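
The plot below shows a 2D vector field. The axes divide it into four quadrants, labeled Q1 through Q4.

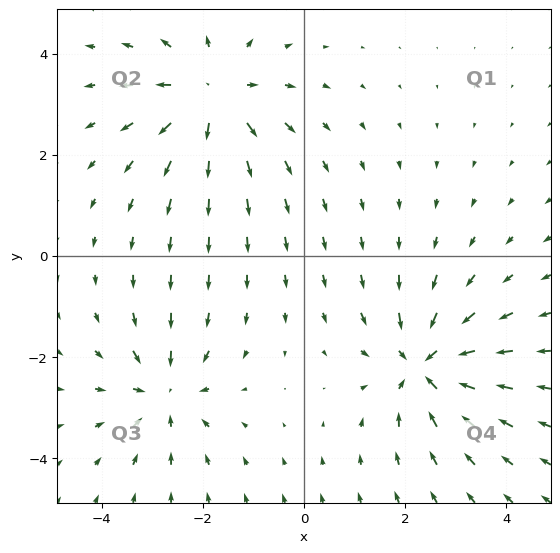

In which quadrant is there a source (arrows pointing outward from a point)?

The source sits at approximately (-1.8, 3.2), which lies in quadrant Q2. The divergence there is about +5, positive as expected for a source.

Q2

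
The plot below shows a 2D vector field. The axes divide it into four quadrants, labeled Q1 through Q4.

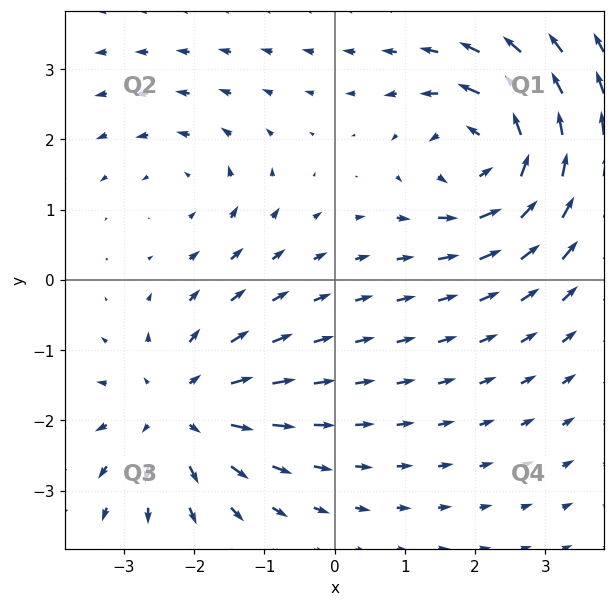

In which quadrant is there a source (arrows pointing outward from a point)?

The source sits at approximately (-2.2, -1.9), which lies in quadrant Q3. The divergence there is about +4, positive as expected for a source.

Q3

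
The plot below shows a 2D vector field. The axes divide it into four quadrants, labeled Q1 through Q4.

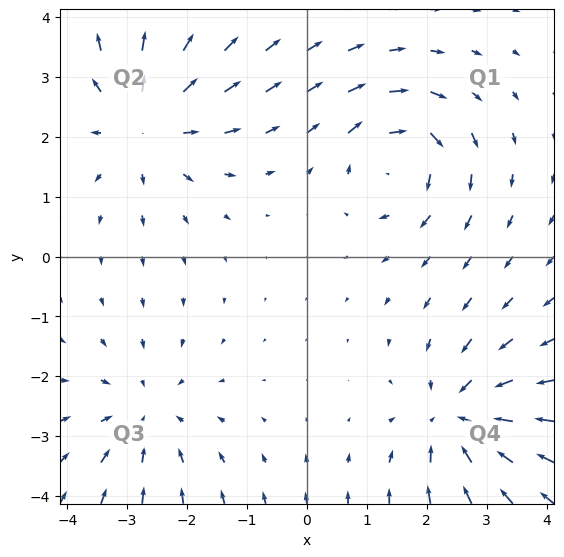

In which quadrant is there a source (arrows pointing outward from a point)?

The source sits at approximately (-2.7, 2.3), which lies in quadrant Q2. The divergence there is about +3, positive as expected for a source.

Q2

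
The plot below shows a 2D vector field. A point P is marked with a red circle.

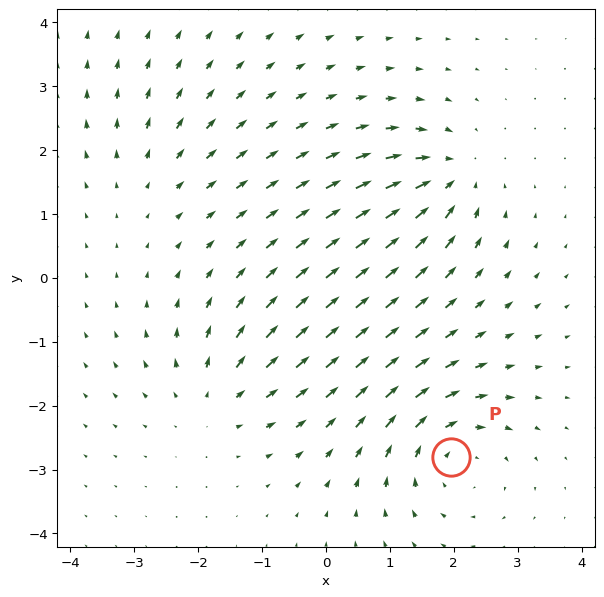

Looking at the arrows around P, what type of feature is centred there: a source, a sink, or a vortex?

At P (2.0, -2.8) the arrows circulate clockwise. Divergence ≈0, curl about -5 — near-zero divergence with nonzero curl is a vortex.

vortex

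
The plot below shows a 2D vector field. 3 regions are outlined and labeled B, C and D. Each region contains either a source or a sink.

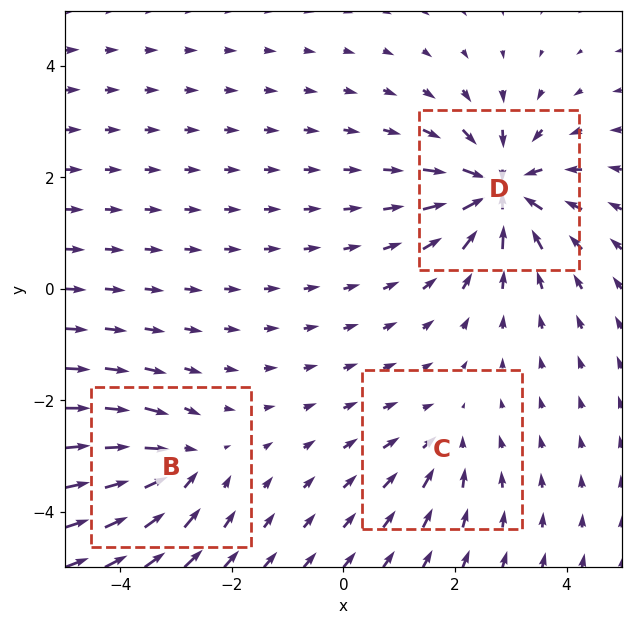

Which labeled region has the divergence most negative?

Divergence at each region's feature centre — B: about -4, C: about -2, D: about -6. Region D is most negative.

D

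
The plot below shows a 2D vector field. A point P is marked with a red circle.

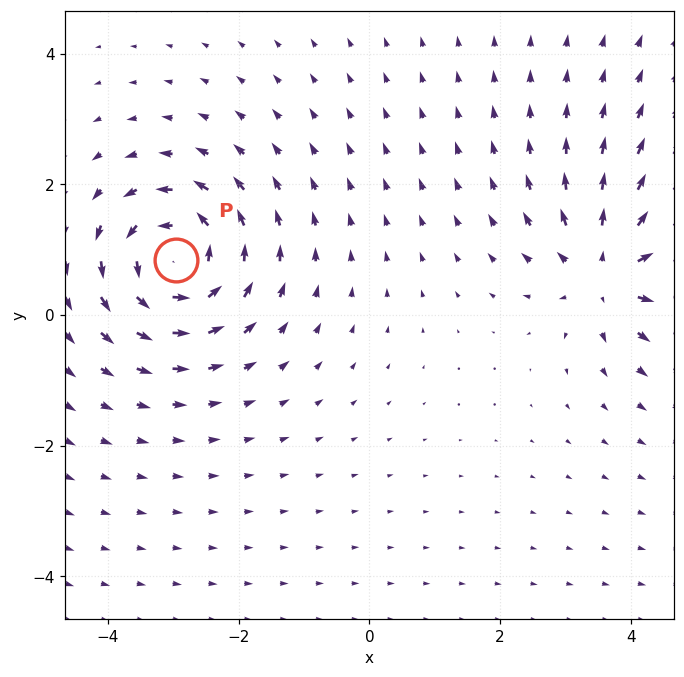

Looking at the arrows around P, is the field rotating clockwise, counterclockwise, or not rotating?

counterclockwise

Near P at (-3.0, 0.8) the arrows circulate counterclockwise. The curl (z-component) there is about +6; positive curl means counterclockwise rotation.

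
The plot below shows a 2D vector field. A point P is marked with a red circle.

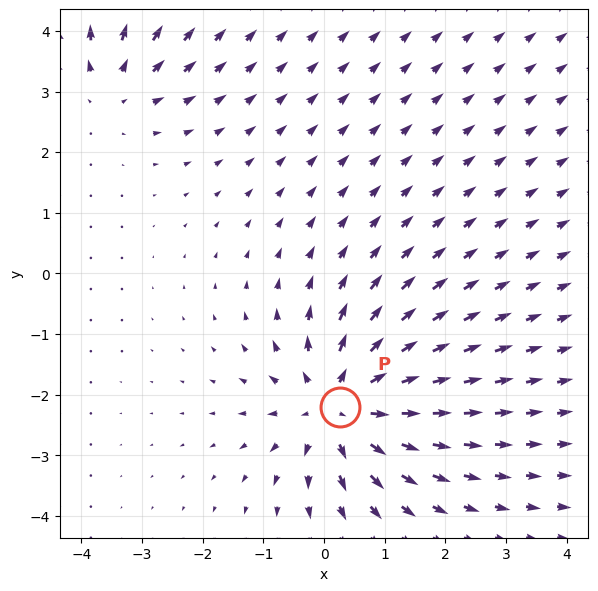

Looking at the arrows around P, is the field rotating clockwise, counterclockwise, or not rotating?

not rotating

Near P at (0.3, -2.2) the arrows show no circulation. The curl there is ≈0.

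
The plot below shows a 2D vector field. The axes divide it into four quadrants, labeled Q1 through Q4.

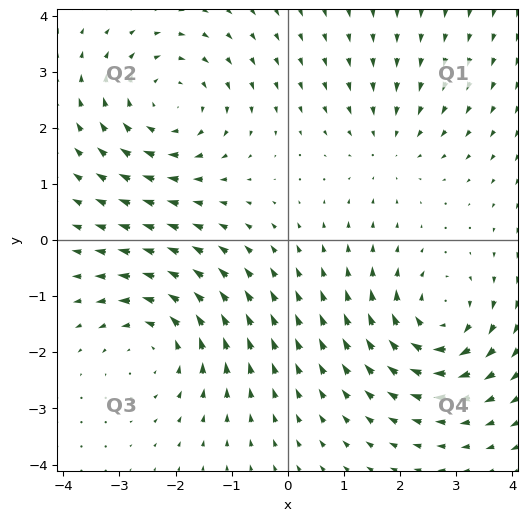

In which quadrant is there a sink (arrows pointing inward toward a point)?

The sink sits at approximately (1.8, 1.6), which lies in quadrant Q1. The divergence there is about -3, negative as expected for a sink.

Q1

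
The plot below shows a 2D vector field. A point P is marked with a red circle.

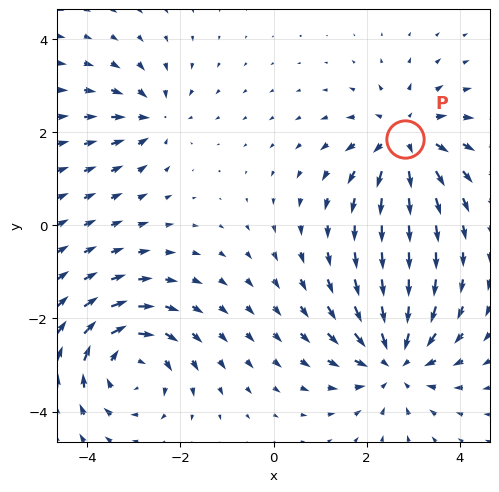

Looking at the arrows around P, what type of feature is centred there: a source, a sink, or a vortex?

source

At P (2.8, 1.9) the arrows spread outward. Divergence about +5, curl ≈0 — positive divergence with near-zero curl is a source.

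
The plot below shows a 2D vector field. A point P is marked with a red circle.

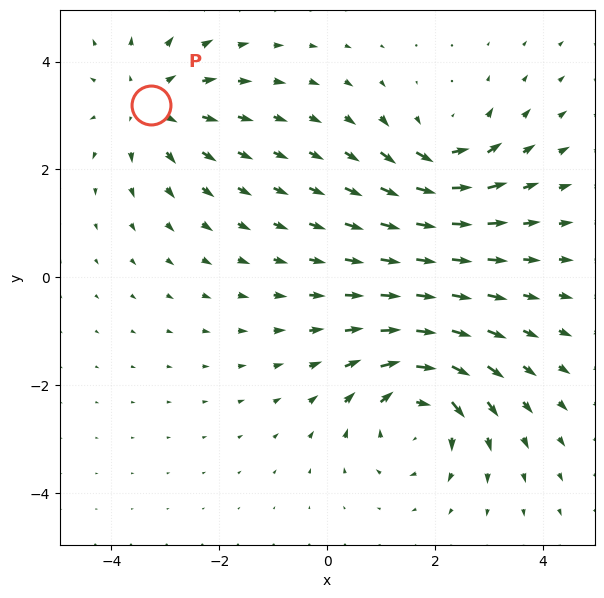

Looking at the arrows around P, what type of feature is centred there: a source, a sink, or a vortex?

At P (-3.3, 3.2) the arrows spread outward. Divergence about +3, curl ≈0 — positive divergence with near-zero curl is a source.

source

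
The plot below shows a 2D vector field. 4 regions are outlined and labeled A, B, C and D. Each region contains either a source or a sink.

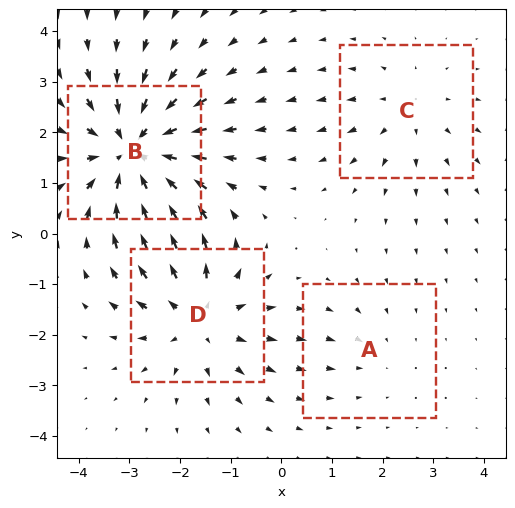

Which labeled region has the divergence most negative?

B

Divergence at each region's feature centre — A: about -2, B: about -6, C: about +3, D: about +5. Region B is most negative.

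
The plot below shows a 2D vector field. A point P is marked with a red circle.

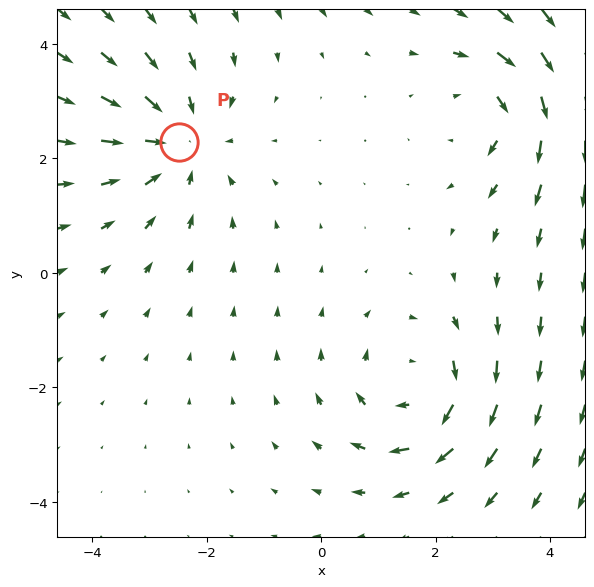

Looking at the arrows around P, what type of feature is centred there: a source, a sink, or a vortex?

At P (-2.5, 2.3) the arrows converge inward. Divergence about -3, curl ≈0 — negative divergence with near-zero curl is a sink.

sink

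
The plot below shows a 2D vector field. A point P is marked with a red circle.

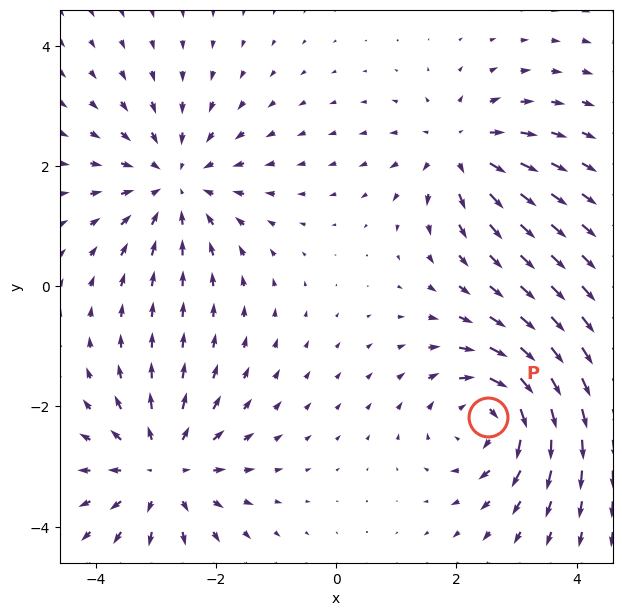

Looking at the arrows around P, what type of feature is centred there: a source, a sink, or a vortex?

vortex

At P (2.5, -2.2) the arrows circulate clockwise. Divergence ≈0, curl about -6 — near-zero divergence with nonzero curl is a vortex.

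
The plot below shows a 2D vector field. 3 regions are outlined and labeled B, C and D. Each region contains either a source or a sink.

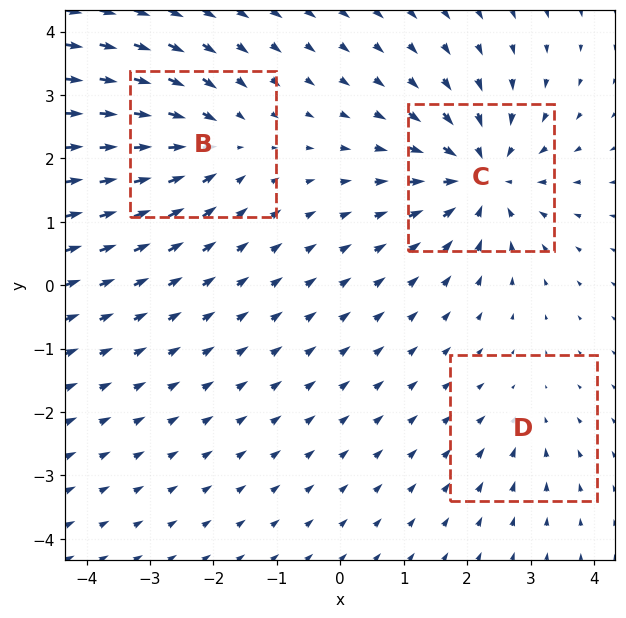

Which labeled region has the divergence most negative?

Divergence at each region's feature centre — B: about -4, C: about -6, D: about -2. Region C is most negative.

C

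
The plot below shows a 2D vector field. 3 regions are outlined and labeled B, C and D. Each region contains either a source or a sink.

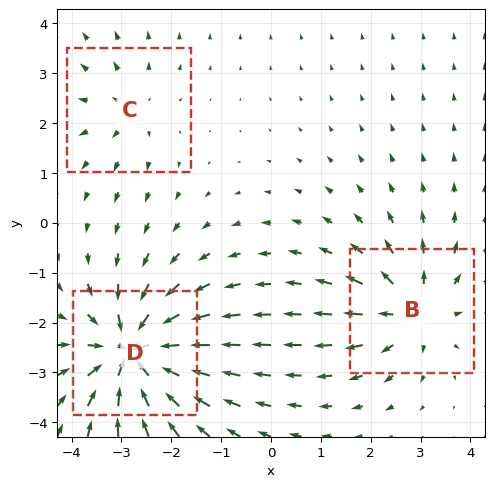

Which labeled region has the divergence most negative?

Divergence at each region's feature centre — B: about +4, C: about +2, D: about -6. Region D is most negative.

D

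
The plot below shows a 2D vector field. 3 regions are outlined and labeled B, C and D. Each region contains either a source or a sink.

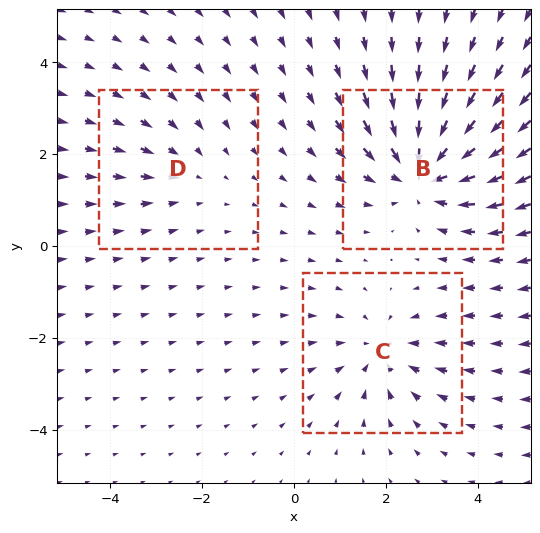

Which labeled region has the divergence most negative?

Divergence at each region's feature centre — B: about -5, C: about -3, D: about -2. Region B is most negative.

B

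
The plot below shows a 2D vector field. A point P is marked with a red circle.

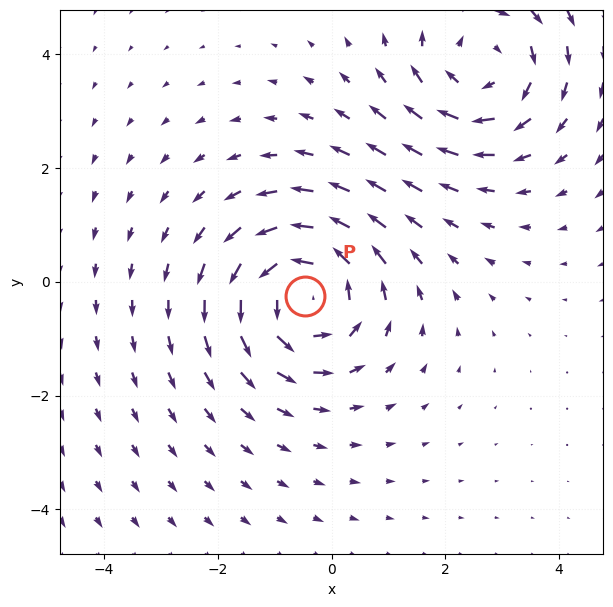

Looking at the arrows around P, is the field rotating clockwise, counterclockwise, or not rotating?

Near P at (-0.5, -0.3) the arrows circulate counterclockwise. The curl (z-component) there is about +4; positive curl means counterclockwise rotation.

counterclockwise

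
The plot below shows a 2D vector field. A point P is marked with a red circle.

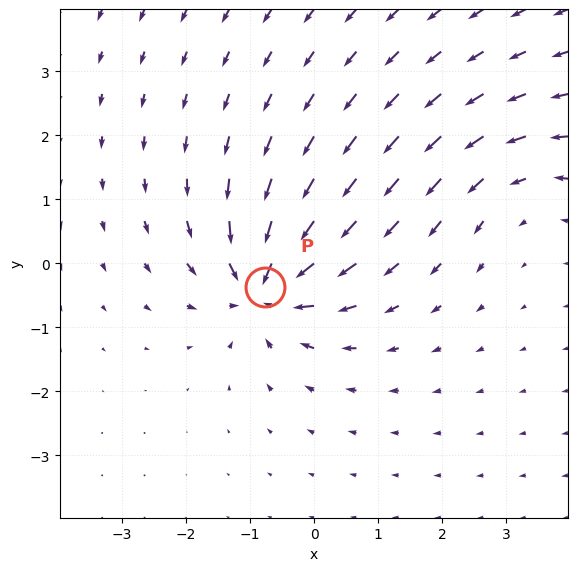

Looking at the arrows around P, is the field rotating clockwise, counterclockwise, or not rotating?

Near P at (-0.8, -0.4) the arrows show no circulation. The curl there is ≈0.

not rotating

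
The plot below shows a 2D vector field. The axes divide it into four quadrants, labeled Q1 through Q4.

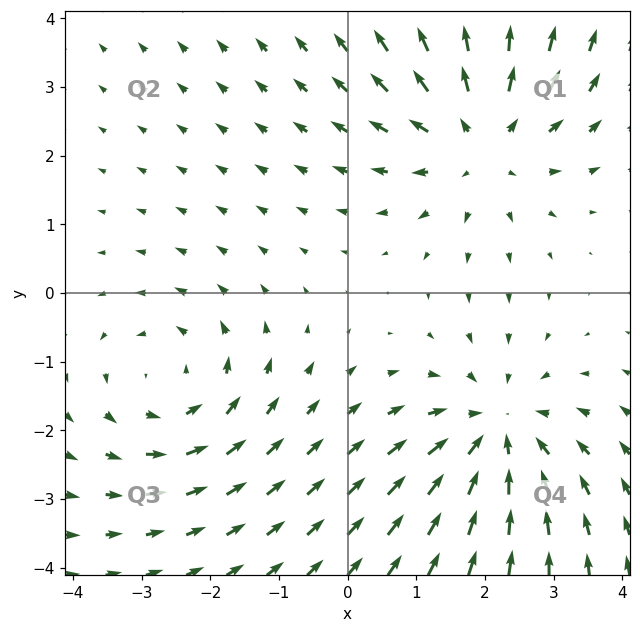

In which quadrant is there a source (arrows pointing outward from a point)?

Q1

The source sits at approximately (1.9, 2.2), which lies in quadrant Q1. The divergence there is about +4, positive as expected for a source.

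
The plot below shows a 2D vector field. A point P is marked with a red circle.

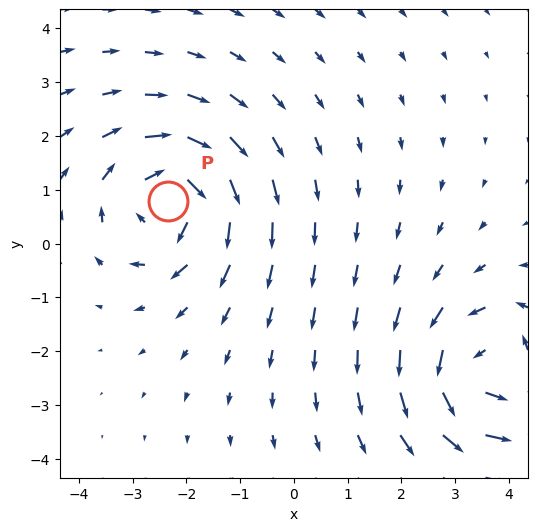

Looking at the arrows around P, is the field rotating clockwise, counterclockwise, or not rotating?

clockwise

Near P at (-2.3, 0.8) the arrows circulate clockwise. The curl (z-component) there is about -5; negative curl means clockwise rotation.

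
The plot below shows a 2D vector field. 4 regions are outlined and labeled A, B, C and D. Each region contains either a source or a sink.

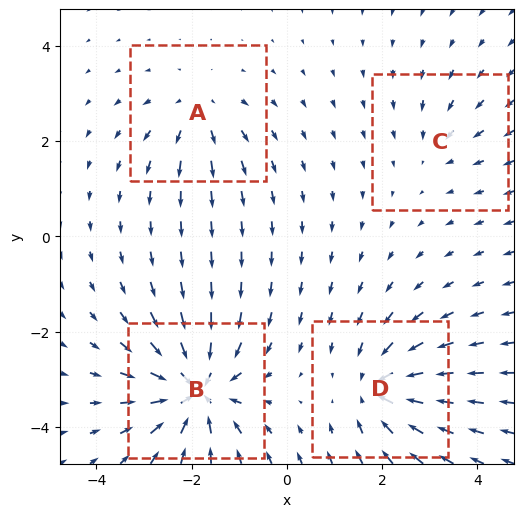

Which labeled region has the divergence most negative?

B

Divergence at each region's feature centre — A: about +4, B: about -8, C: about -2, D: about -6. Region B is most negative.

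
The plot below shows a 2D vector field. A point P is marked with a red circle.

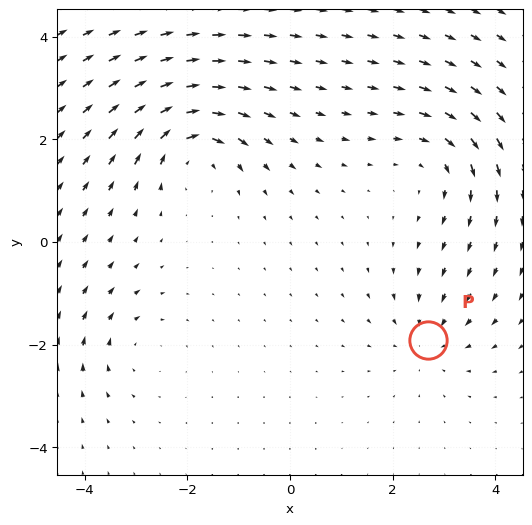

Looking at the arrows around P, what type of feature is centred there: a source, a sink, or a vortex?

sink

At P (2.7, -1.9) the arrows converge inward. Divergence about -3, curl ≈0 — negative divergence with near-zero curl is a sink.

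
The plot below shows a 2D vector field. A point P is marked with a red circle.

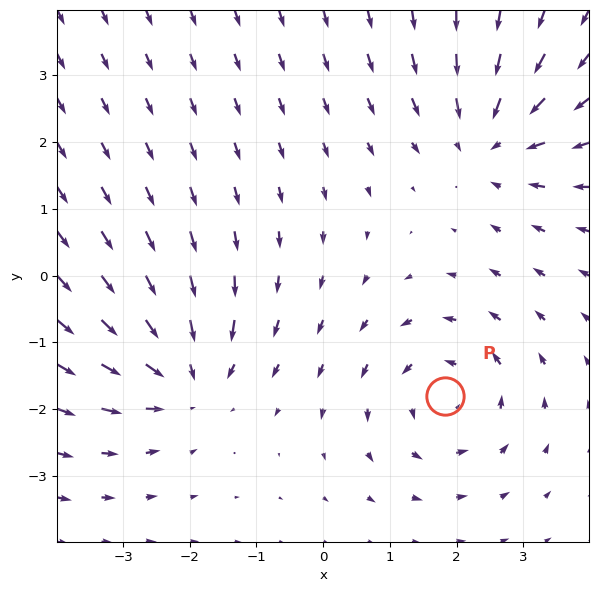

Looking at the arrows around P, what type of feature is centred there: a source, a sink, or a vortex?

At P (1.8, -1.8) the arrows circulate counterclockwise. Divergence ≈0, curl about +4 — near-zero divergence with nonzero curl is a vortex.

vortex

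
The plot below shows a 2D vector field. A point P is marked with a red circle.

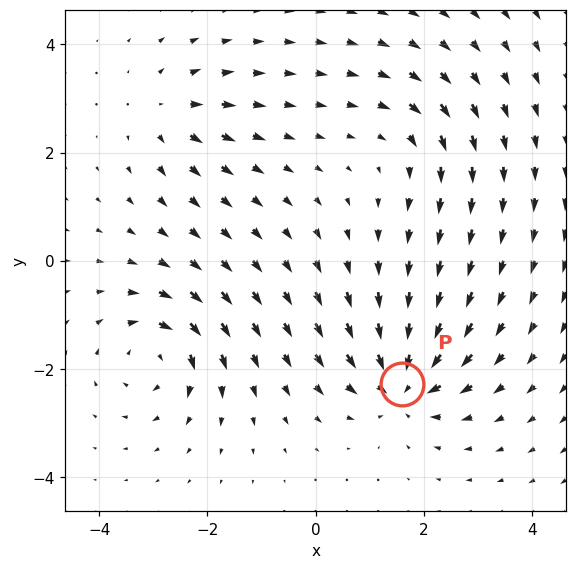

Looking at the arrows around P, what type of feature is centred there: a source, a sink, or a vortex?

sink

At P (1.6, -2.3) the arrows converge inward. Divergence about -6, curl ≈0 — negative divergence with near-zero curl is a sink.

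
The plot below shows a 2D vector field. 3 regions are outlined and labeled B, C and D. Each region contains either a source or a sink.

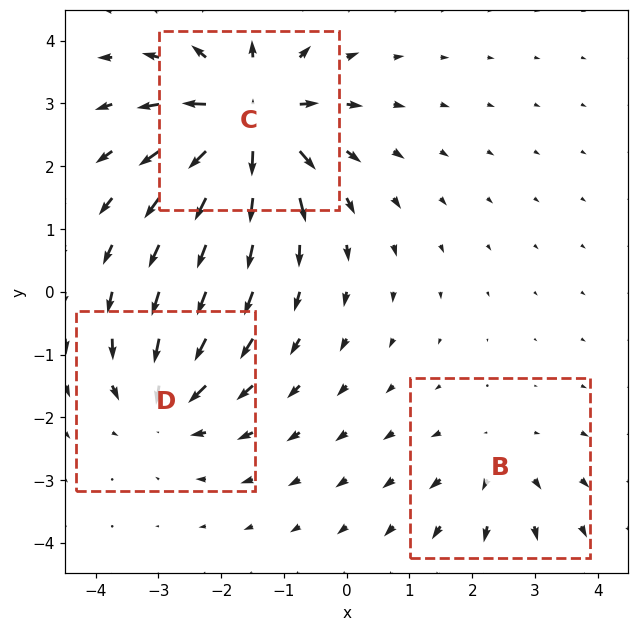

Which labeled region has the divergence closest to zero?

Divergence at each region's feature centre — B: about +2, C: about +6, D: about -4. Region B is closest to zero.

B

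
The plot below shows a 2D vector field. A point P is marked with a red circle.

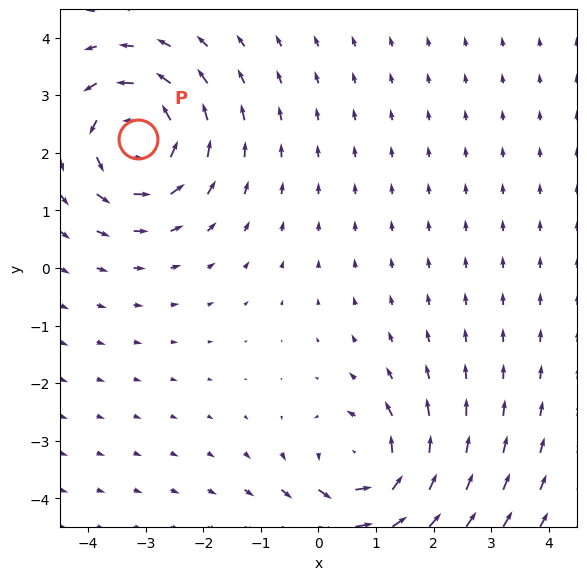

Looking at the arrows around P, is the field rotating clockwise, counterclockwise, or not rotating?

Near P at (-3.1, 2.2) the arrows circulate counterclockwise. The curl (z-component) there is about +4; positive curl means counterclockwise rotation.

counterclockwise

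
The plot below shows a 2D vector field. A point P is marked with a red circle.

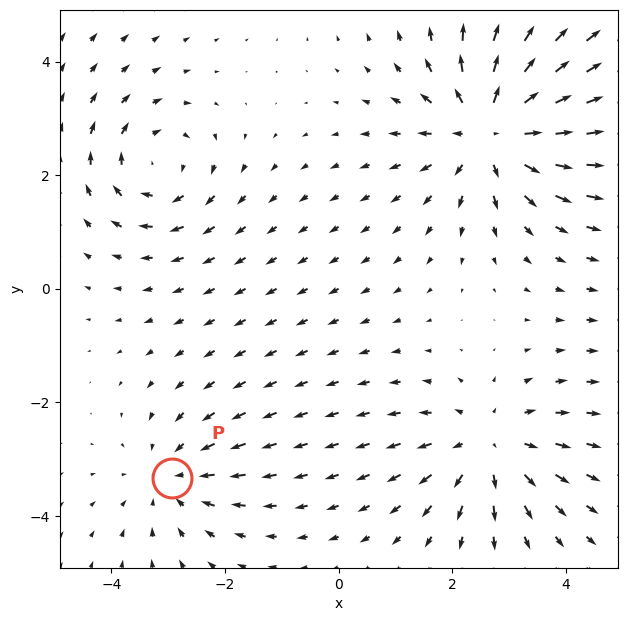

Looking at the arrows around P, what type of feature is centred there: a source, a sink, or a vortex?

At P (-2.9, -3.3) the arrows converge inward. Divergence about -2, curl ≈0 — negative divergence with near-zero curl is a sink.

sink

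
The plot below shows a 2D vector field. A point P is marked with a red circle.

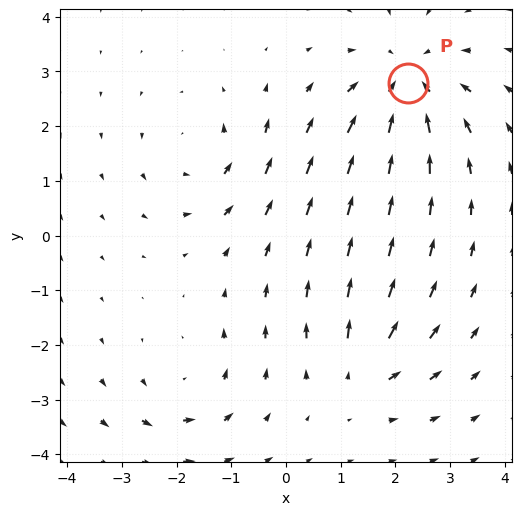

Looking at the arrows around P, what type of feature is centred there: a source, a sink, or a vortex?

At P (2.2, 2.8) the arrows converge inward. Divergence about -4, curl ≈0 — negative divergence with near-zero curl is a sink.

sink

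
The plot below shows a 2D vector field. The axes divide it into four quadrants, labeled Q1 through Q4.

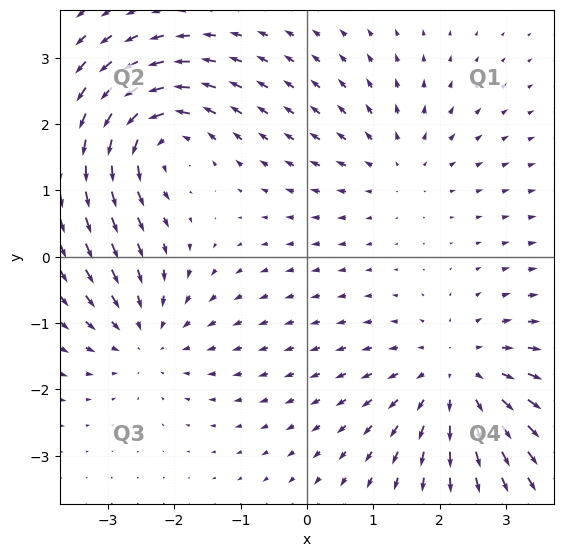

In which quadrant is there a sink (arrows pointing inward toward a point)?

The sink sits at approximately (-2.4, -1.2), which lies in quadrant Q3. The divergence there is about -3, negative as expected for a sink.

Q3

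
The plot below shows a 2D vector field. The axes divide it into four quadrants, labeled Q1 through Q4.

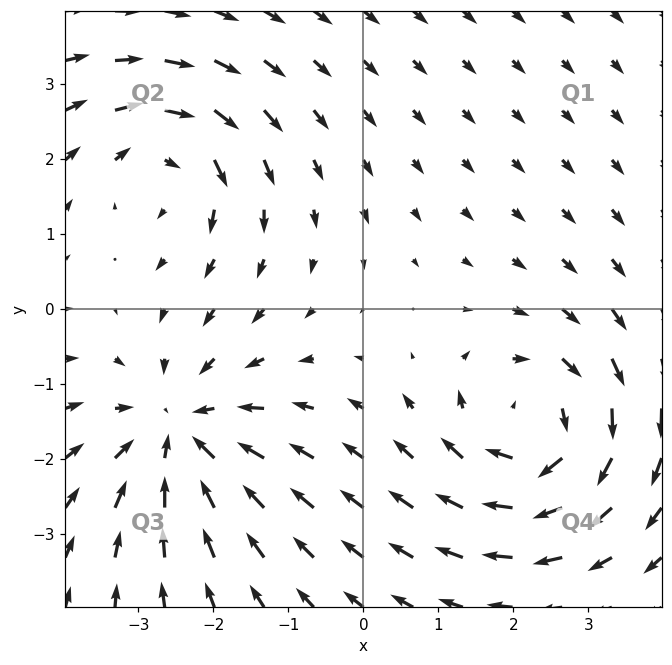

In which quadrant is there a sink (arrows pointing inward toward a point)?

Q3

The sink sits at approximately (-2.5, -1.6), which lies in quadrant Q3. The divergence there is about -4, negative as expected for a sink.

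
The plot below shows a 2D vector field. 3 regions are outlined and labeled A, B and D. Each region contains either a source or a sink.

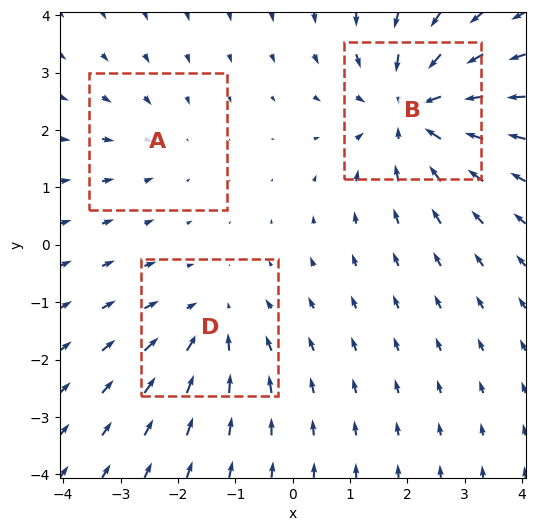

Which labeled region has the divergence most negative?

B

Divergence at each region's feature centre — A: about -2, B: about -5, D: about -3. Region B is most negative.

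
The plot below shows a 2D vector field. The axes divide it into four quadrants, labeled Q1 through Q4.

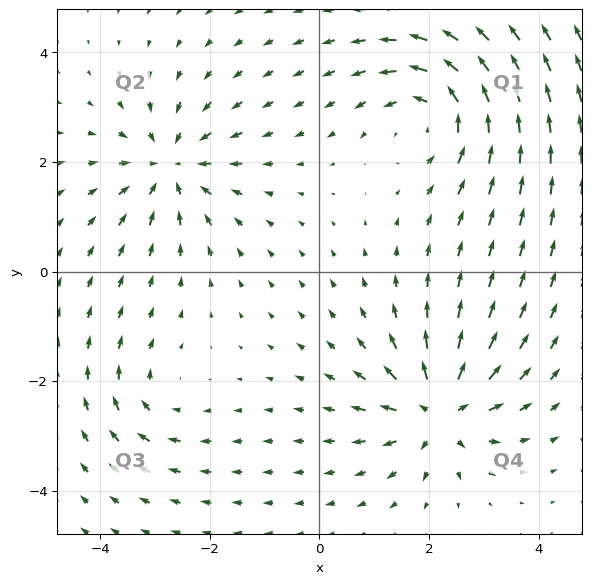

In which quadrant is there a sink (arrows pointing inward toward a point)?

The sink sits at approximately (-2.7, 1.9), which lies in quadrant Q2. The divergence there is about -5, negative as expected for a sink.

Q2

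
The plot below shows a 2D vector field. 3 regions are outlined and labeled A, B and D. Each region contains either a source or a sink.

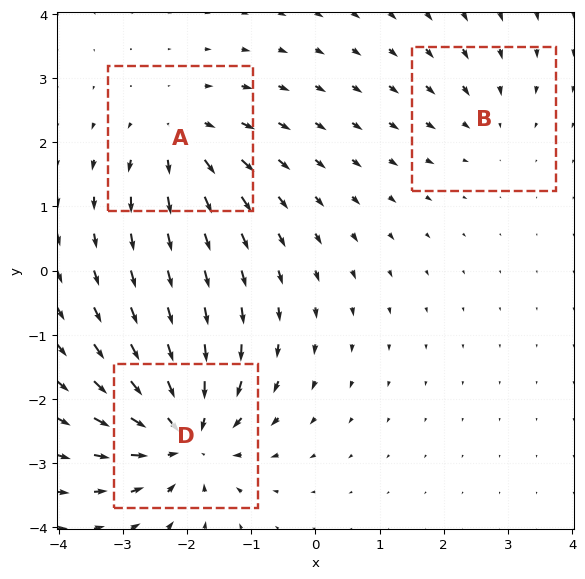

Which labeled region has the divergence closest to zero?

Divergence at each region's feature centre — A: about +3, B: about -2, D: about -5. Region B is closest to zero.

B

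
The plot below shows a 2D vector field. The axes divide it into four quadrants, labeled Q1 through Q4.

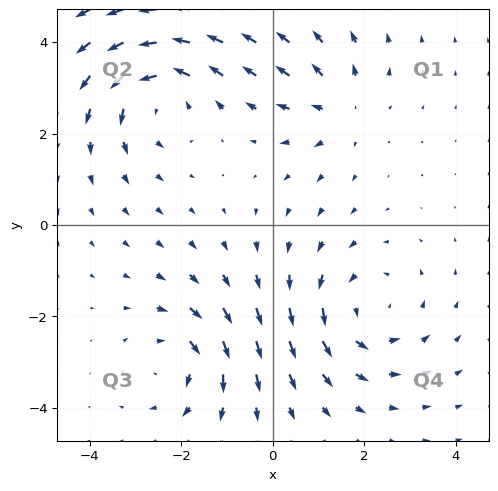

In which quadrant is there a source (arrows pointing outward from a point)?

Q1

The source sits at approximately (1.5, 2.5), which lies in quadrant Q1. The divergence there is about +3, positive as expected for a source.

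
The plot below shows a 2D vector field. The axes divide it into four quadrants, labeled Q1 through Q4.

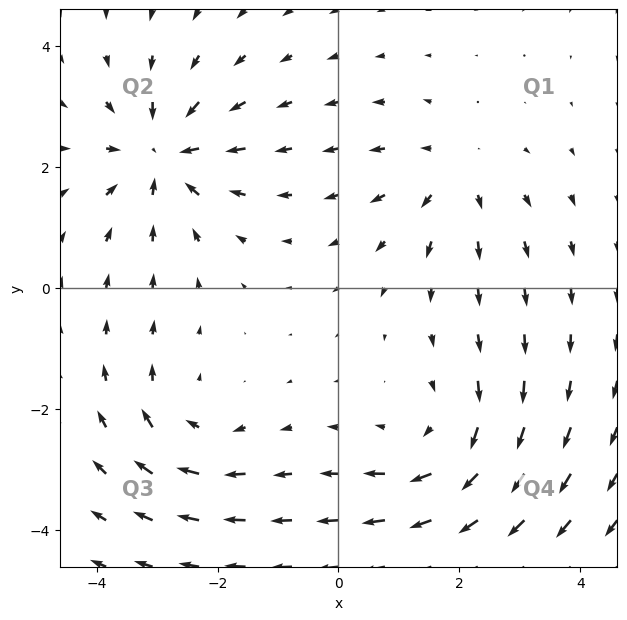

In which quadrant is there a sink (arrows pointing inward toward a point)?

Q2

The sink sits at approximately (-2.9, 2.2), which lies in quadrant Q2. The divergence there is about -5, negative as expected for a sink.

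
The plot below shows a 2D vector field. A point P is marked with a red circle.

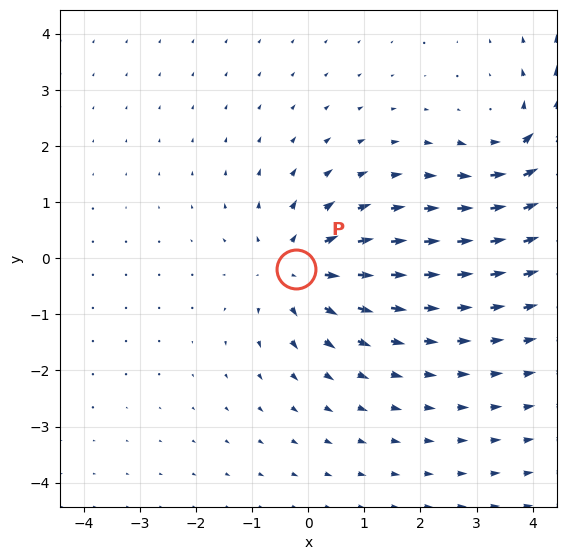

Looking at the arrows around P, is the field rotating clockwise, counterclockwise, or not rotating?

Near P at (-0.2, -0.2) the arrows show no circulation. The curl there is ≈0.

not rotating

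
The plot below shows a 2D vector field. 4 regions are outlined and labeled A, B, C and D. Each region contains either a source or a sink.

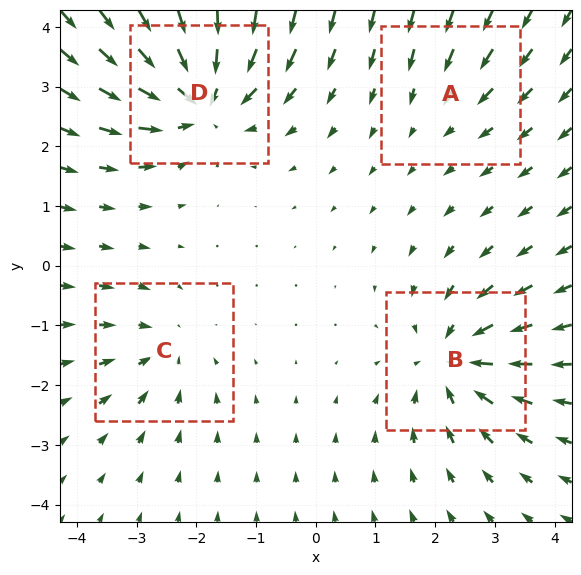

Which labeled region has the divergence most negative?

Divergence at each region's feature centre — A: about -2, B: about -6, C: about -3, D: about -7. Region D is most negative.

D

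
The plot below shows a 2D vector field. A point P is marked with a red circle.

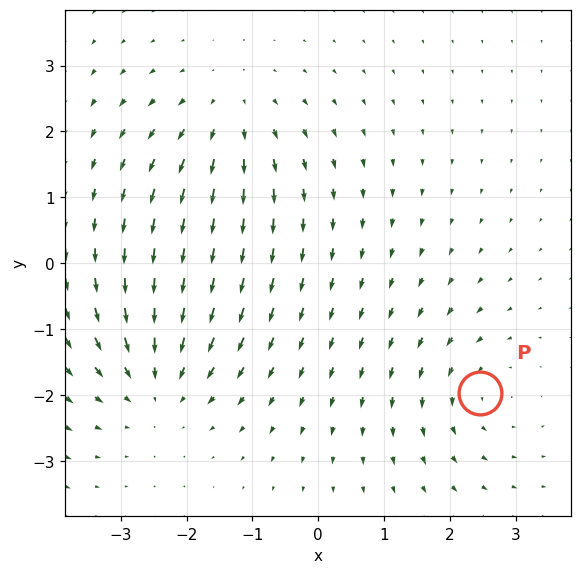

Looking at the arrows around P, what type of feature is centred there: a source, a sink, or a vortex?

At P (2.5, -2.0) the arrows circulate counterclockwise. Divergence ≈0, curl about +3 — near-zero divergence with nonzero curl is a vortex.

vortex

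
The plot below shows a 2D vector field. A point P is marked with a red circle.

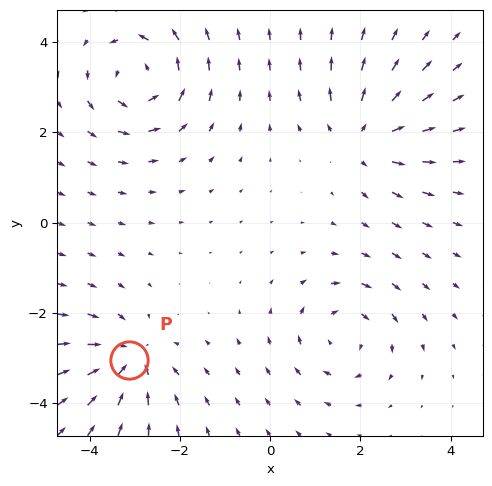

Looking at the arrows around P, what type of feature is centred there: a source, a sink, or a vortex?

At P (-3.1, -3.0) the arrows converge inward. Divergence about -5, curl ≈0 — negative divergence with near-zero curl is a sink.

sink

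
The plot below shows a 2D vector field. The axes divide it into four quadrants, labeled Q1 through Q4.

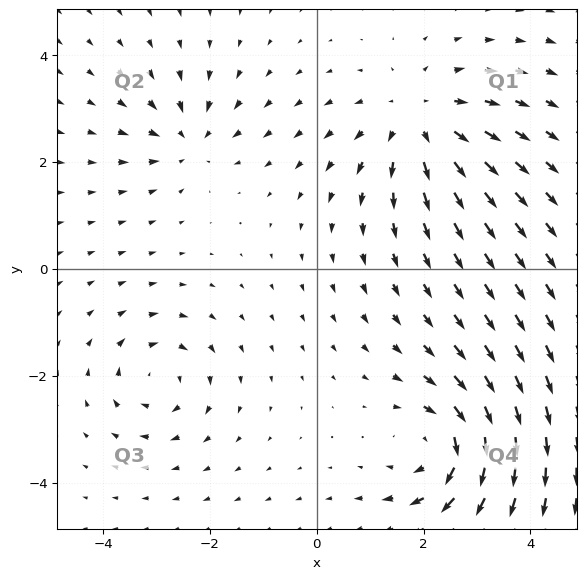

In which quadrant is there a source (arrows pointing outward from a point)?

Q1

The source sits at approximately (1.9, 2.8), which lies in quadrant Q1. The divergence there is about +4, positive as expected for a source.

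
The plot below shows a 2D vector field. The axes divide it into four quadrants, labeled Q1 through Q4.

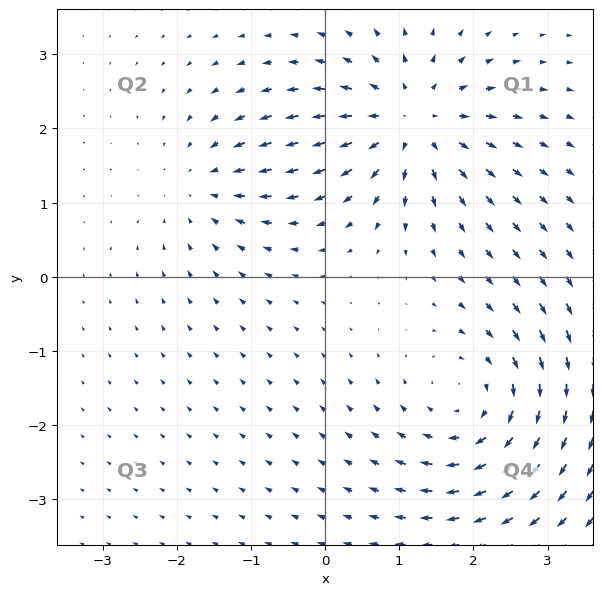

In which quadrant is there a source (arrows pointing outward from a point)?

The source sits at approximately (1.2, 2.1), which lies in quadrant Q1. The divergence there is about +5, positive as expected for a source.

Q1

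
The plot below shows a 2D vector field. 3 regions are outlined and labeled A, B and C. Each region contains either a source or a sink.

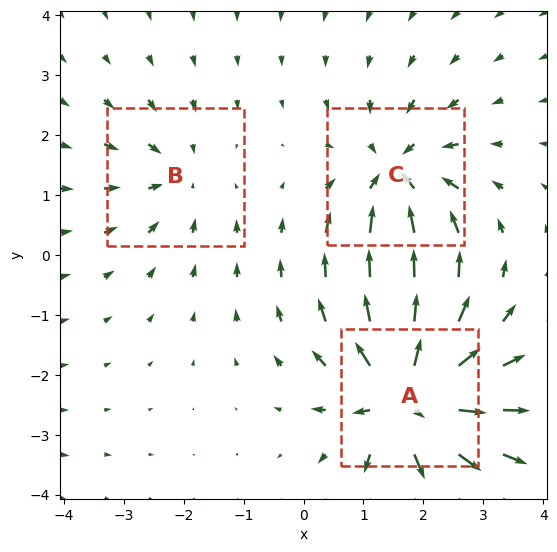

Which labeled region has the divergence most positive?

A

Divergence at each region's feature centre — A: about +6, B: about -2, C: about -4. Region A is most positive.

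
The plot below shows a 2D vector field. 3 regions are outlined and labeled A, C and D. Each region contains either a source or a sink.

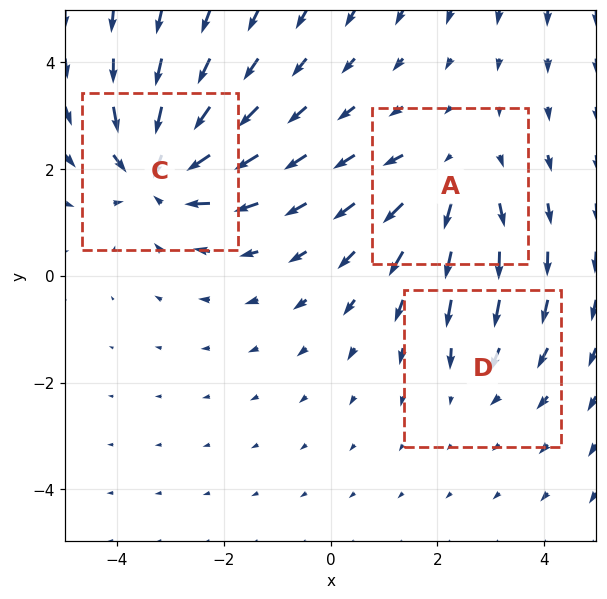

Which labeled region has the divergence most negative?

Divergence at each region's feature centre — A: about +3, C: about -5, D: about -2. Region C is most negative.

C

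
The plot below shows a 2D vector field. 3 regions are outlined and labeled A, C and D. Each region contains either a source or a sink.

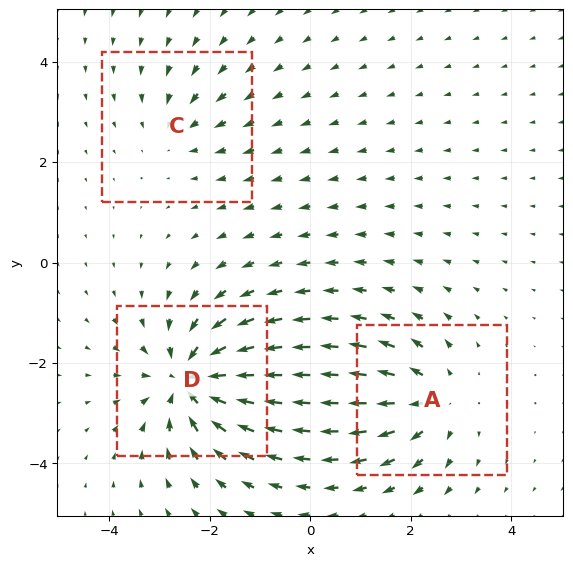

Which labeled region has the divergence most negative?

D

Divergence at each region's feature centre — A: about +4, C: about -2, D: about -6. Region D is most negative.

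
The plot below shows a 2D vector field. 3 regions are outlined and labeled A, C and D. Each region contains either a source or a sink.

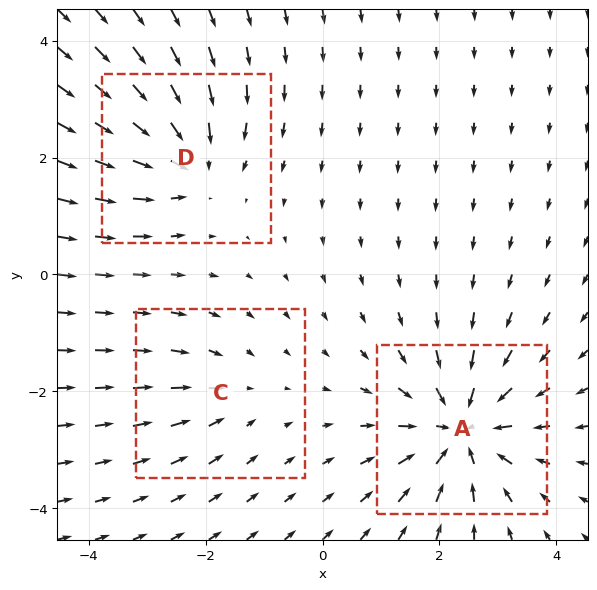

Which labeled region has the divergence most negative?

A

Divergence at each region's feature centre — A: about -5, C: about -2, D: about -4. Region A is most negative.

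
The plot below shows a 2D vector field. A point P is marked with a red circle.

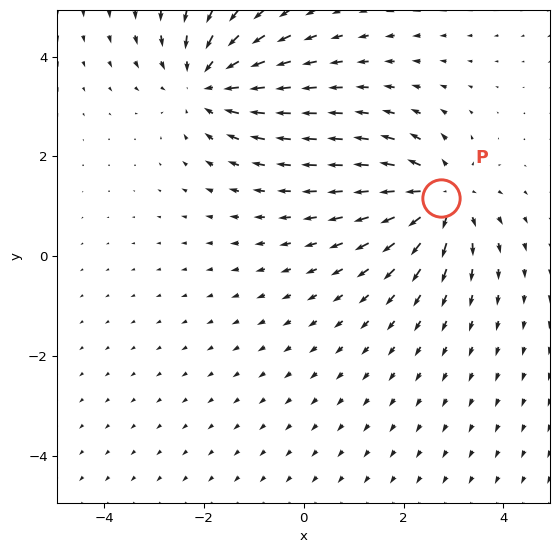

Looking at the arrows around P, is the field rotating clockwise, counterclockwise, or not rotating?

not rotating

Near P at (2.7, 1.2) the arrows show no circulation. The curl there is ≈0.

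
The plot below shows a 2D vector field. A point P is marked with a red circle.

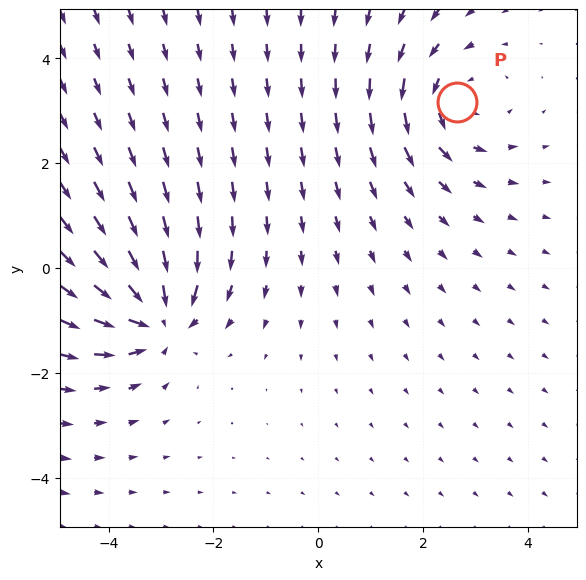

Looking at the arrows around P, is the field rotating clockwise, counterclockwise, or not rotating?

counterclockwise

Near P at (2.7, 3.2) the arrows circulate counterclockwise. The curl (z-component) there is about +2; positive curl means counterclockwise rotation.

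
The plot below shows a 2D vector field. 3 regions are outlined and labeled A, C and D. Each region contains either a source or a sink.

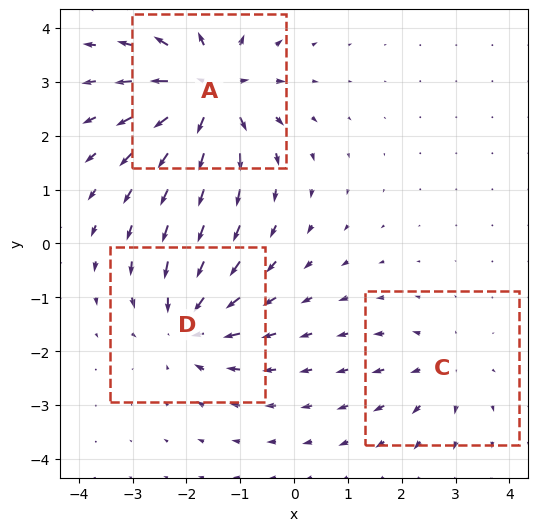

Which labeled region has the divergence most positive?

Divergence at each region's feature centre — A: about +5, C: about +2, D: about -4. Region A is most positive.

A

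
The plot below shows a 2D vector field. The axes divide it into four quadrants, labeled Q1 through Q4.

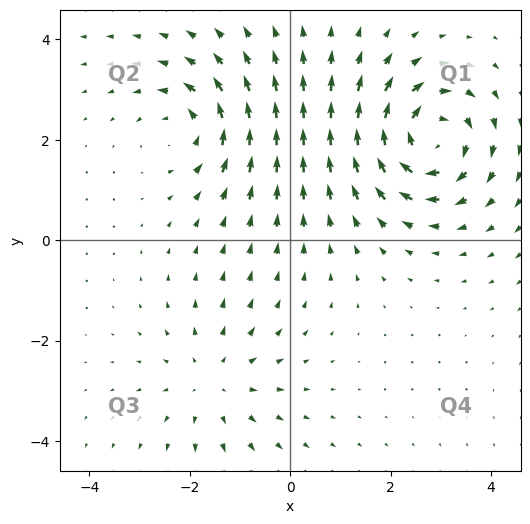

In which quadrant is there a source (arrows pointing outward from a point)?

Q3

The source sits at approximately (-1.5, -2.8), which lies in quadrant Q3. The divergence there is about +2, positive as expected for a source.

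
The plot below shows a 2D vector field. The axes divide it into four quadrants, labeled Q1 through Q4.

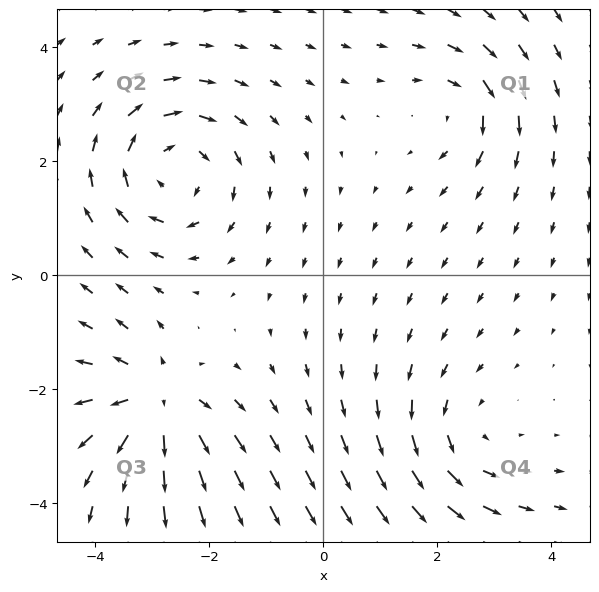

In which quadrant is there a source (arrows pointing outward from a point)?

Q3

The source sits at approximately (-2.9, -2.2), which lies in quadrant Q3. The divergence there is about +5, positive as expected for a source.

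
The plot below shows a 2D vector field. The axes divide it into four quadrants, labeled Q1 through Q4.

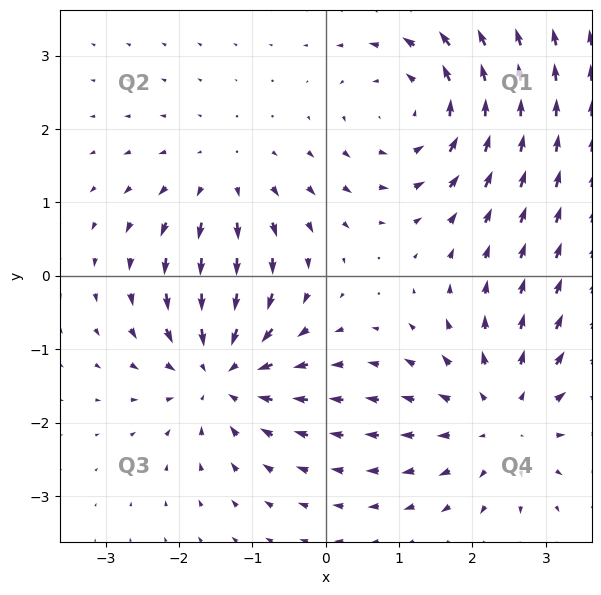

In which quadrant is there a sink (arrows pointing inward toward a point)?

Q3

The sink sits at approximately (-1.4, -1.3), which lies in quadrant Q3. The divergence there is about -6, negative as expected for a sink.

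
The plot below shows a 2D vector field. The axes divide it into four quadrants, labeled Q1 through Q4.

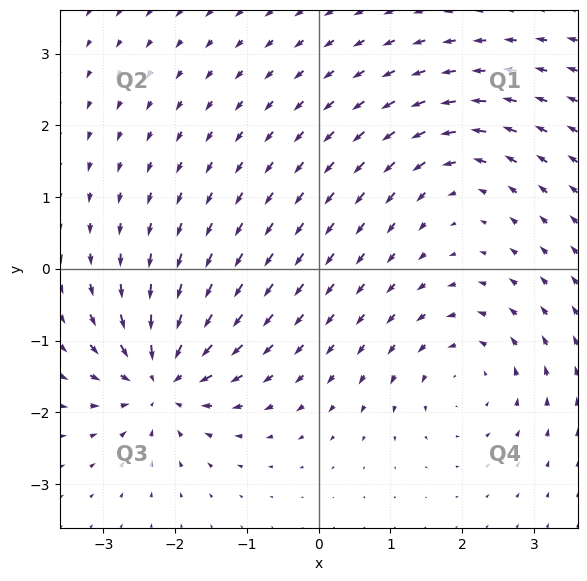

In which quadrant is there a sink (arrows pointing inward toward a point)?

The sink sits at approximately (-2.2, -1.5), which lies in quadrant Q3. The divergence there is about -6, negative as expected for a sink.

Q3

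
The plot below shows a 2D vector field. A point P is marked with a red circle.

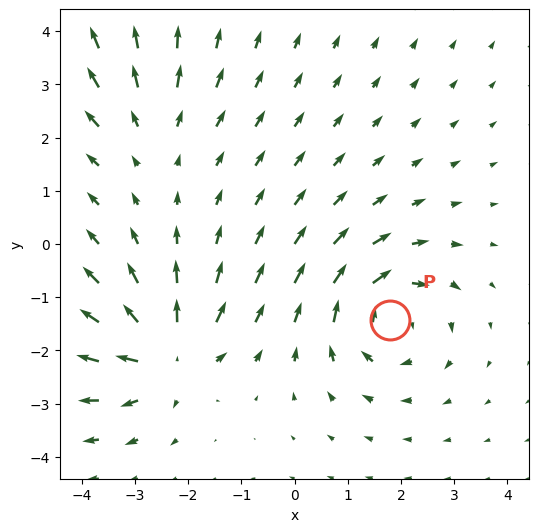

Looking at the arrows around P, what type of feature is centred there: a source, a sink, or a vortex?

vortex

At P (1.8, -1.4) the arrows circulate clockwise. Divergence ≈0, curl about -5 — near-zero divergence with nonzero curl is a vortex.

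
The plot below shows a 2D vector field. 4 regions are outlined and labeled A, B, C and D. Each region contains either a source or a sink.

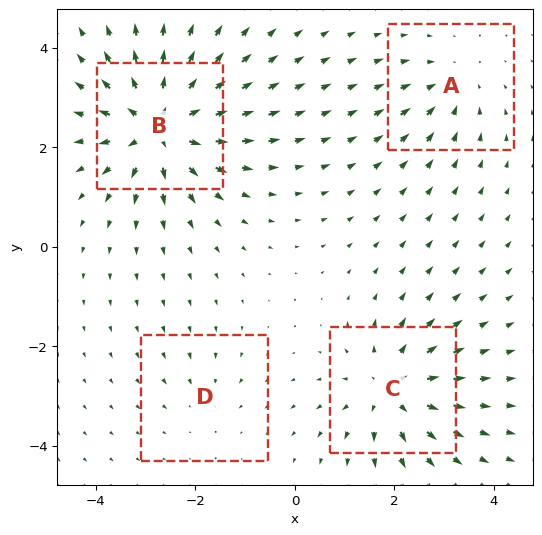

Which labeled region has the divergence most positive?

Divergence at each region's feature centre — A: about -4, B: about +8, C: about +6, D: about -2. Region B is most positive.

B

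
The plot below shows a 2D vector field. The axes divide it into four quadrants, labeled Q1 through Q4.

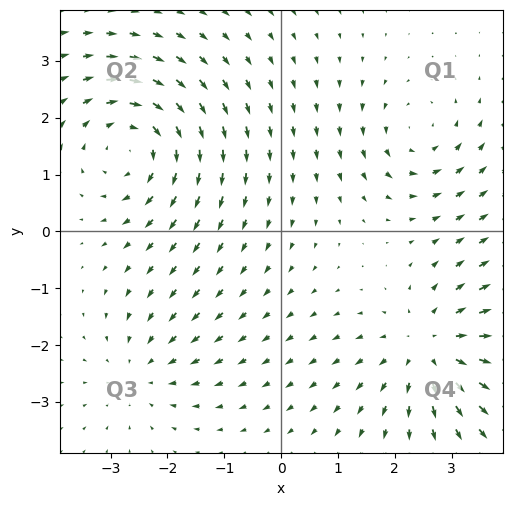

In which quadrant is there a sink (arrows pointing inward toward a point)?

The sink sits at approximately (-2.5, -2.5), which lies in quadrant Q3. The divergence there is about -3, negative as expected for a sink.

Q3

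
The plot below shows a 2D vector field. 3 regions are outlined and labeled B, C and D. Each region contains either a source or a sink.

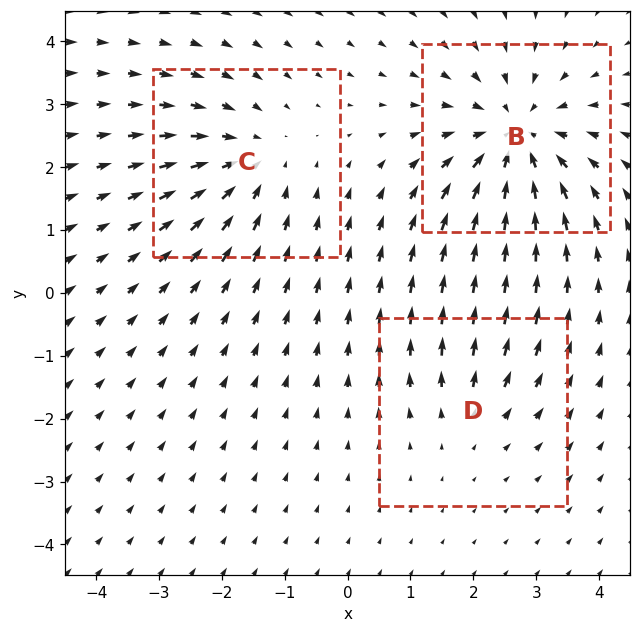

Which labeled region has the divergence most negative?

Divergence at each region's feature centre — B: about -4, C: about -3, D: about +2. Region B is most negative.

B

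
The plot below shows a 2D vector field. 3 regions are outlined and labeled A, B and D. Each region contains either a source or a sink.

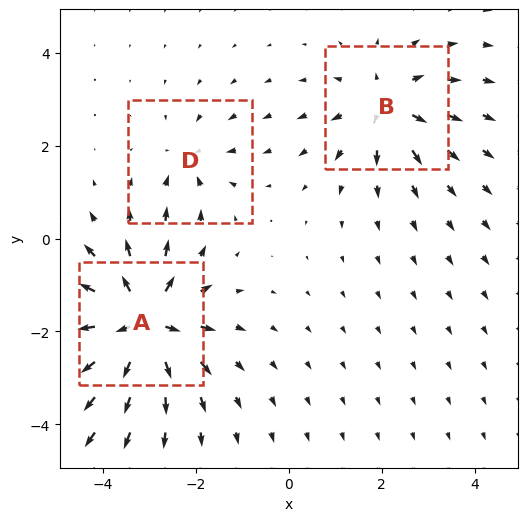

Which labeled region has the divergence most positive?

A

Divergence at each region's feature centre — A: about +6, B: about +4, D: about -3. Region A is most positive.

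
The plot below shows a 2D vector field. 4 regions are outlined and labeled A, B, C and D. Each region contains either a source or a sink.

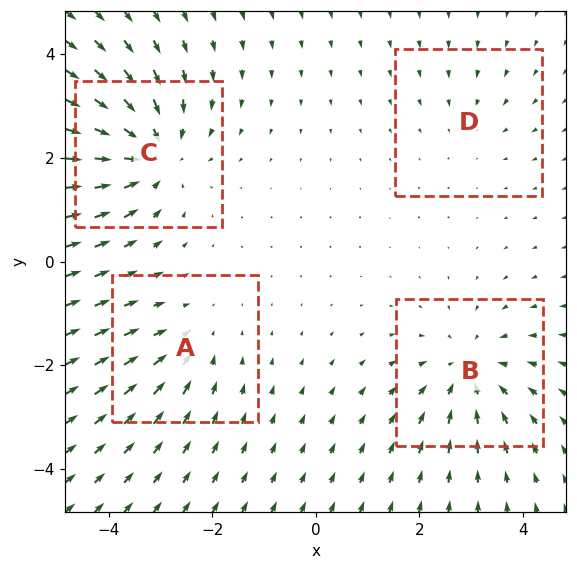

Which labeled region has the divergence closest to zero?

D

Divergence at each region's feature centre — A: about -3, B: about -4, C: about -6, D: about -2. Region D is closest to zero.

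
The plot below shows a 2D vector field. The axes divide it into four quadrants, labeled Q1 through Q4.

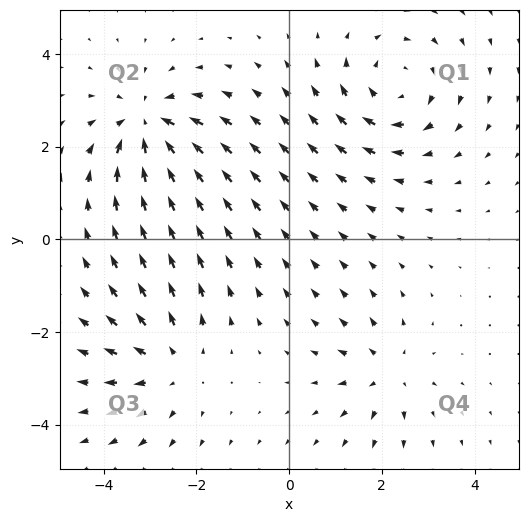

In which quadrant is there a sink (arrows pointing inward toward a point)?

The sink sits at approximately (-3.0, 2.5), which lies in quadrant Q2. The divergence there is about -6, negative as expected for a sink.

Q2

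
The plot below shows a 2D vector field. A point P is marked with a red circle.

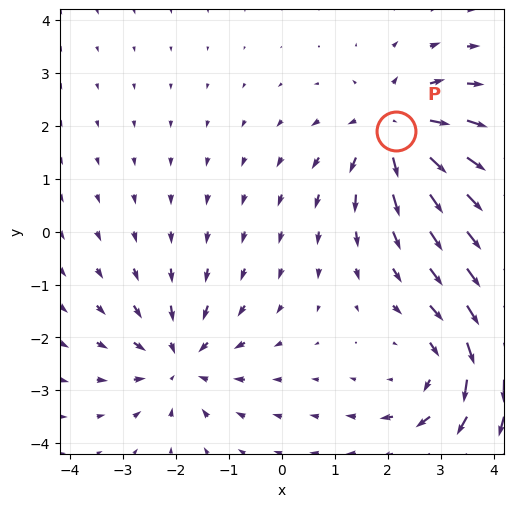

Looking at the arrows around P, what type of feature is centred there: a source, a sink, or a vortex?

At P (2.2, 1.9) the arrows spread outward. Divergence about +5, curl ≈0 — positive divergence with near-zero curl is a source.

source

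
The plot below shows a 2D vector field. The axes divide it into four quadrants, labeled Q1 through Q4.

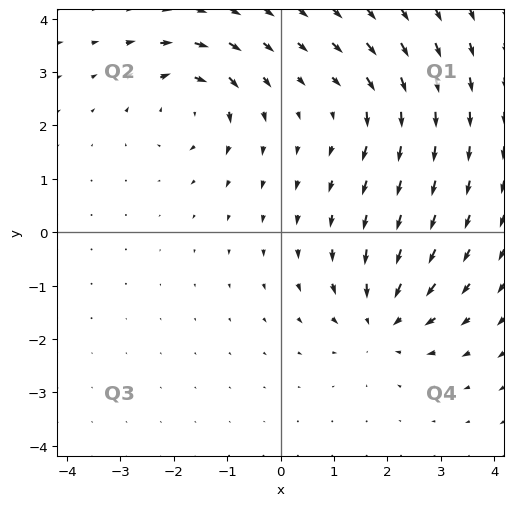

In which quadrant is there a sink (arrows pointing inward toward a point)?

The sink sits at approximately (1.9, -1.6), which lies in quadrant Q4. The divergence there is about -5, negative as expected for a sink.

Q4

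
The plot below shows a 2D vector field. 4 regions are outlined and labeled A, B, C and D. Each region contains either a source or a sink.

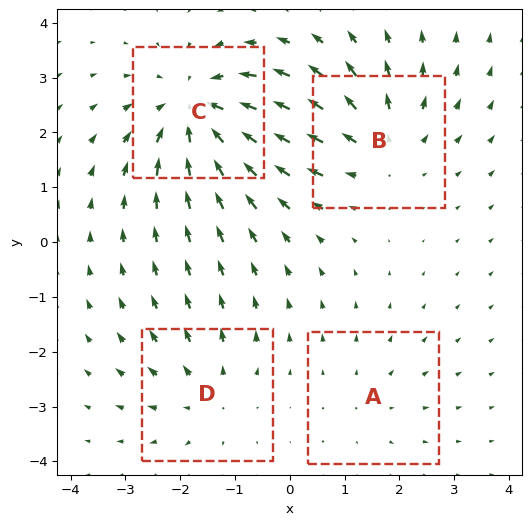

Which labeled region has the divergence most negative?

C

Divergence at each region's feature centre — A: about +2, B: about +4, C: about -6, D: about +3. Region C is most negative.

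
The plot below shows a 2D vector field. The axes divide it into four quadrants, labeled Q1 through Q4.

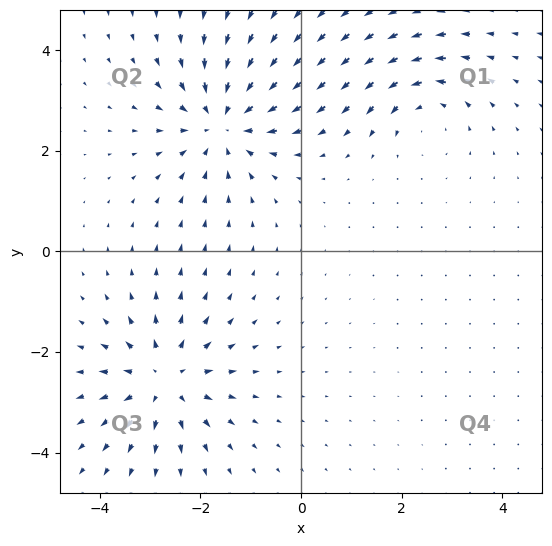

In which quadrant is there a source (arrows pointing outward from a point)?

The source sits at approximately (-2.7, -2.5), which lies in quadrant Q3. The divergence there is about +4, positive as expected for a source.

Q3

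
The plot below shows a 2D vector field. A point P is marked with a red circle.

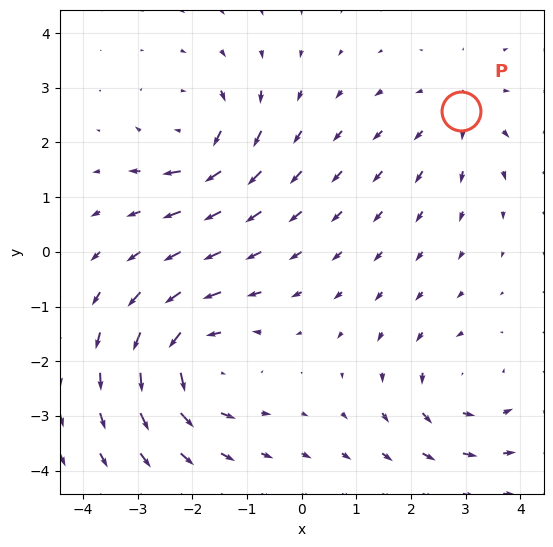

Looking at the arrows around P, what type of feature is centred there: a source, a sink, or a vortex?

source

At P (2.9, 2.6) the arrows spread outward. Divergence about +2, curl ≈0 — positive divergence with near-zero curl is a source.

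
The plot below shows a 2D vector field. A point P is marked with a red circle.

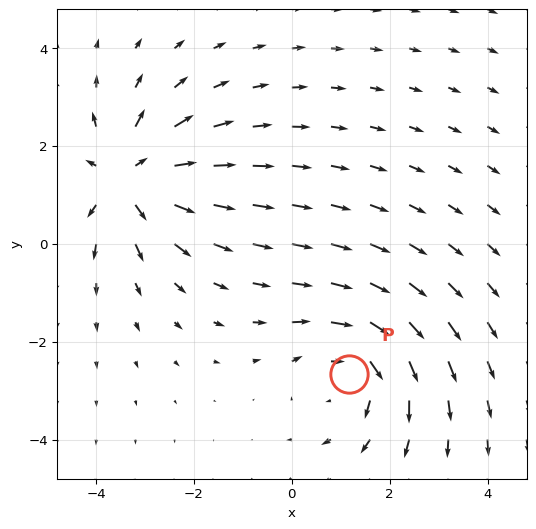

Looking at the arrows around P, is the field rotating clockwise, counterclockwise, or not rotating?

Near P at (1.2, -2.7) the arrows circulate clockwise. The curl (z-component) there is about -3; negative curl means clockwise rotation.

clockwise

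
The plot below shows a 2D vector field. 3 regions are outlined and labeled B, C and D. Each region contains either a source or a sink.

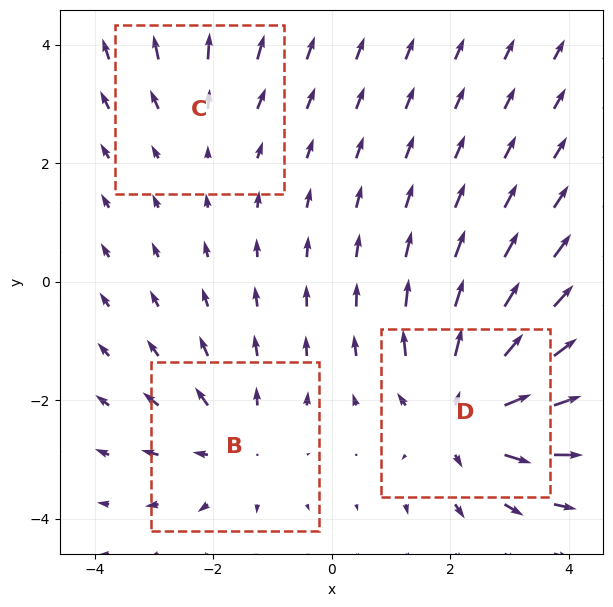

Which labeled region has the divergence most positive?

D

Divergence at each region's feature centre — B: about +3, C: about +2, D: about +5. Region D is most positive.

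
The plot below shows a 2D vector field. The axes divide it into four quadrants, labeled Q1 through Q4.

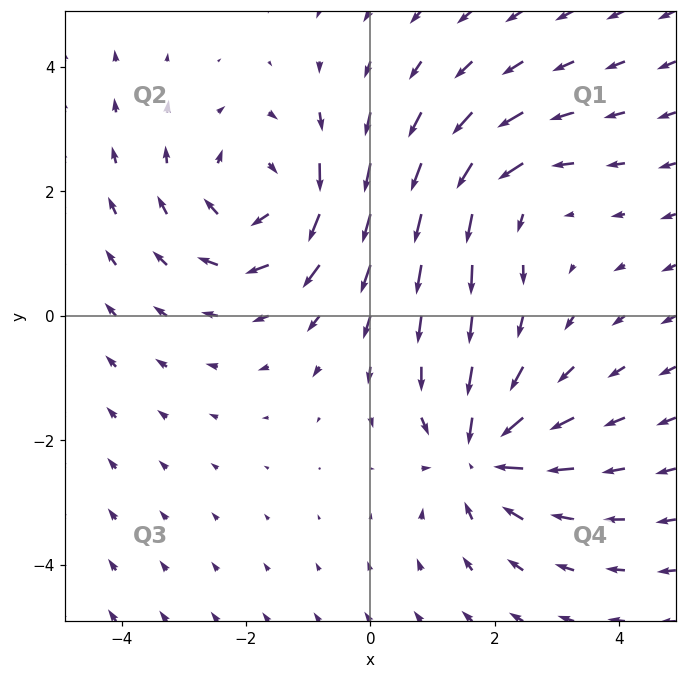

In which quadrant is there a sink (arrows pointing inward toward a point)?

The sink sits at approximately (1.8, -2.2), which lies in quadrant Q4. The divergence there is about -4, negative as expected for a sink.

Q4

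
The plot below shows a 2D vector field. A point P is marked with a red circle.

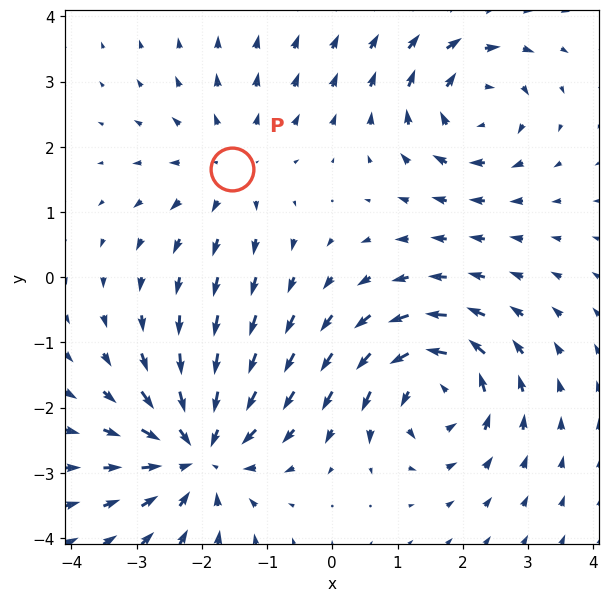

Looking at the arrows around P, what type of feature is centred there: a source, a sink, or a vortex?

source

At P (-1.5, 1.7) the arrows spread outward. Divergence about +2, curl ≈0 — positive divergence with near-zero curl is a source.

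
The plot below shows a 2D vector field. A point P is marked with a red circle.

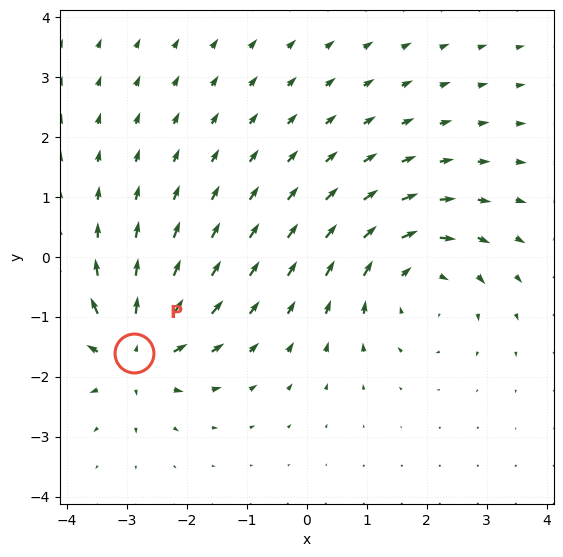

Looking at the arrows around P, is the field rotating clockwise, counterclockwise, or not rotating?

Near P at (-2.9, -1.6) the arrows show no circulation. The curl there is ≈0.

not rotating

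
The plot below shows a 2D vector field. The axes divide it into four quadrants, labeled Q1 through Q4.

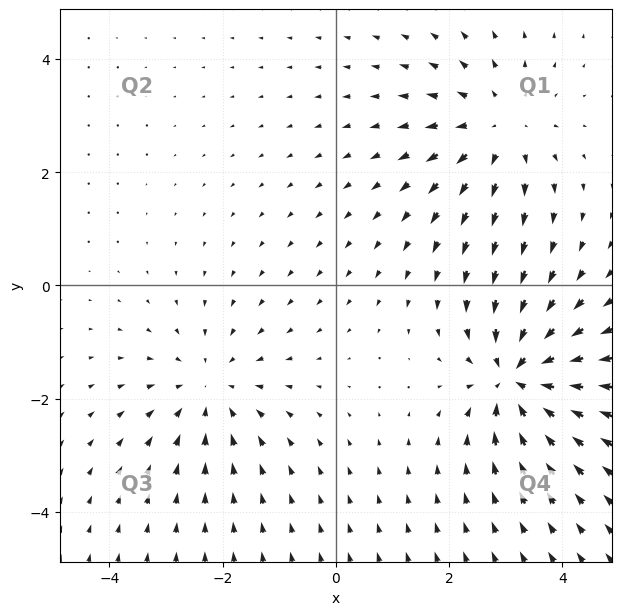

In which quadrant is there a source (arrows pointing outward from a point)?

The source sits at approximately (2.9, 2.8), which lies in quadrant Q1. The divergence there is about +4, positive as expected for a source.

Q1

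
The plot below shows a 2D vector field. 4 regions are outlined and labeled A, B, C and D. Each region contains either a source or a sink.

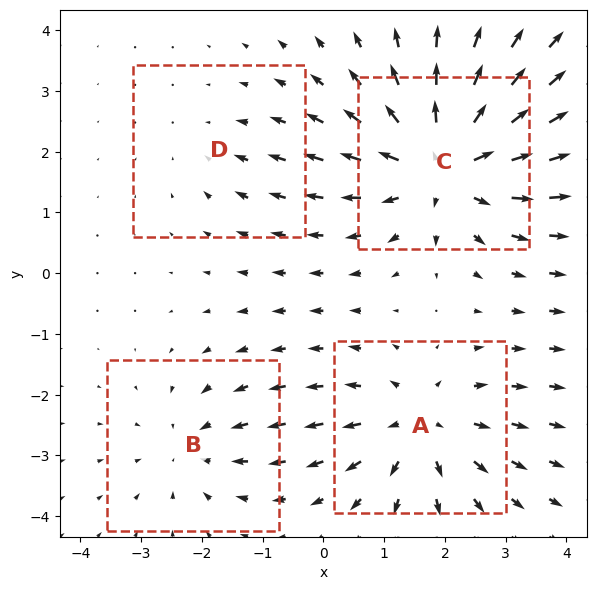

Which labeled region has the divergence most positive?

Divergence at each region's feature centre — A: about +4, B: about -3, C: about +6, D: about -2. Region C is most positive.

C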